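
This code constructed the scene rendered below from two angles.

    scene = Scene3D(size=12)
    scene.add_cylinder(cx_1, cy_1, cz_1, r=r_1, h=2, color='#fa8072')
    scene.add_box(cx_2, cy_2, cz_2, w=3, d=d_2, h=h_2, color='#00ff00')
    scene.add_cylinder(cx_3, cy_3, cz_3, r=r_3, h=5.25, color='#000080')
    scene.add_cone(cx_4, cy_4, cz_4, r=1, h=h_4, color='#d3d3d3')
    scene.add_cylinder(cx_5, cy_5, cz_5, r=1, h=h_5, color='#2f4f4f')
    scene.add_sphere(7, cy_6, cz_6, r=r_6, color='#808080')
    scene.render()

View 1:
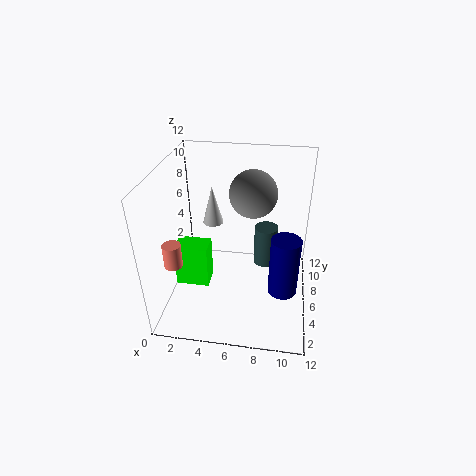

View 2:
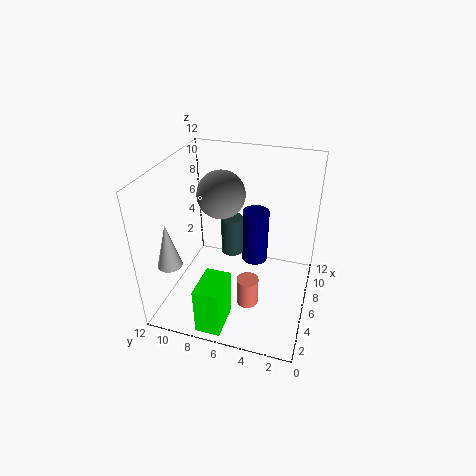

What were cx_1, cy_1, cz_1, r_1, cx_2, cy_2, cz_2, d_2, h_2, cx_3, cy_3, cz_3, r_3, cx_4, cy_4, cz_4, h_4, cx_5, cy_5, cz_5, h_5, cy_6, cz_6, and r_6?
cx_1 = 1, cy_1 = 3.75, cz_1 = 4.25, r_1 = 0.75, cx_2 = 0.25, cy_2 = 5.75, cz_2 = 0.5, d_2 = 2, h_2 = 4, cx_3 = 10, cy_3 = 5.5, cz_3 = 1.25, r_3 = 1.25, cx_4 = 2.75, cy_4 = 10.75, cz_4 = 4.5, h_4 = 3.75, cx_5 = 8.25, cy_5 = 7.25, cz_5 = 3, h_5 = 3.5, cy_6 = 7.75, cz_6 = 9.25, r_6 = 2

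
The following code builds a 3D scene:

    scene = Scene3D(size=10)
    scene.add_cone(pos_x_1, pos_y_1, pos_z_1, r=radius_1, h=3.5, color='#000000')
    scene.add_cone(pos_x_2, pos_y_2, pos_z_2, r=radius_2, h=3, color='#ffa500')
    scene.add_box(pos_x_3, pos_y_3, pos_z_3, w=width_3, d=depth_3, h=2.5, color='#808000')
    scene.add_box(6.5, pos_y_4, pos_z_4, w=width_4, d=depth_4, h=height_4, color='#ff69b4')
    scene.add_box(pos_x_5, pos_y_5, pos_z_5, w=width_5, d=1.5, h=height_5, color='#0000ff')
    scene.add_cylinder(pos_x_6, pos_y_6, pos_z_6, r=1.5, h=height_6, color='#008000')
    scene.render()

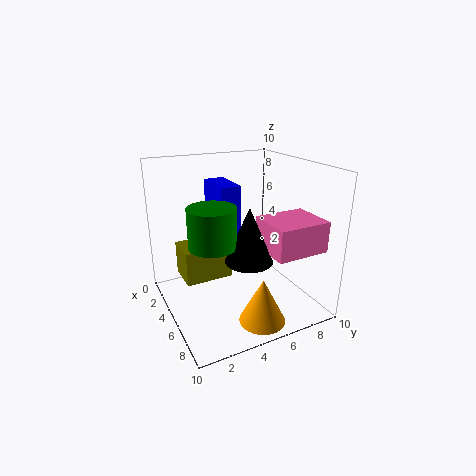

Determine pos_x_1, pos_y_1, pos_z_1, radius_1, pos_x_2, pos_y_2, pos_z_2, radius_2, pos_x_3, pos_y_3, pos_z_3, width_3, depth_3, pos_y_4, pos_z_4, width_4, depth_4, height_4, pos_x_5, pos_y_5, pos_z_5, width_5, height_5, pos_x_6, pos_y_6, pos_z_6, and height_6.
pos_x_1 = 7.5, pos_y_1 = 4.5, pos_z_1 = 4.5, radius_1 = 1.5, pos_x_2 = 8.5, pos_y_2 = 5, pos_z_2 = 0.5, radius_2 = 1.5, pos_x_3 = 1.5, pos_y_3 = 1.5, pos_z_3 = 1.5, width_3 = 2.5, depth_3 = 3.5, pos_y_4 = 5.5, pos_z_4 = 5, width_4 = 3, depth_4 = 3.5, height_4 = 2, pos_x_5 = 1.5, pos_y_5 = 4, pos_z_5 = 5, width_5 = 3, height_5 = 3.5, pos_x_6 = 6.5, pos_y_6 = 2.5, pos_z_6 = 5.5, height_6 = 2.5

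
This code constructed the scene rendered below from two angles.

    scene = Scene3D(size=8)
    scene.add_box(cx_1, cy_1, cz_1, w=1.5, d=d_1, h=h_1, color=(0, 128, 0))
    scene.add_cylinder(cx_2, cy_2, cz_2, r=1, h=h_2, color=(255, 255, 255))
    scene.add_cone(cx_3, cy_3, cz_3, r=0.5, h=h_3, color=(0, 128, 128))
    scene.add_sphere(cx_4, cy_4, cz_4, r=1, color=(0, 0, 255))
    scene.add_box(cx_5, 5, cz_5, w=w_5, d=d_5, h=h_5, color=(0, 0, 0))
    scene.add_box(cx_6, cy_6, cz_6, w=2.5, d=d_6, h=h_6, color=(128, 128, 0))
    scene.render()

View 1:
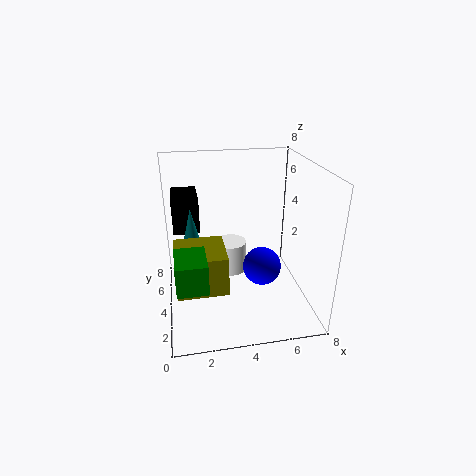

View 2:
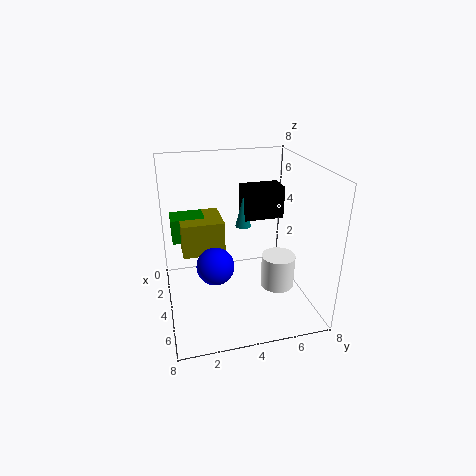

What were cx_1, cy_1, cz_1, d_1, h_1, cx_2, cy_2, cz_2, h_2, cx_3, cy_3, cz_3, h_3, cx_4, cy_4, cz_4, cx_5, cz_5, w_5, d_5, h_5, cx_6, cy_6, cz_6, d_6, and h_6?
cx_1 = 0.5
cy_1 = 0.5
cz_1 = 3
d_1 = 2
h_1 = 1.5
cx_2 = 4
cy_2 = 6.5
cz_2 = 0.5
h_2 = 2
cx_3 = 1.5
cy_3 = 5
cz_3 = 3.5
h_3 = 2
cx_4 = 5
cy_4 = 2.5
cz_4 = 3
cx_5 = 0.5
cz_5 = 4
w_5 = 1.5
d_5 = 2.5
h_5 = 2
cx_6 = 0.5
cy_6 = 1
cz_6 = 2.5
d_6 = 2.5
h_6 = 2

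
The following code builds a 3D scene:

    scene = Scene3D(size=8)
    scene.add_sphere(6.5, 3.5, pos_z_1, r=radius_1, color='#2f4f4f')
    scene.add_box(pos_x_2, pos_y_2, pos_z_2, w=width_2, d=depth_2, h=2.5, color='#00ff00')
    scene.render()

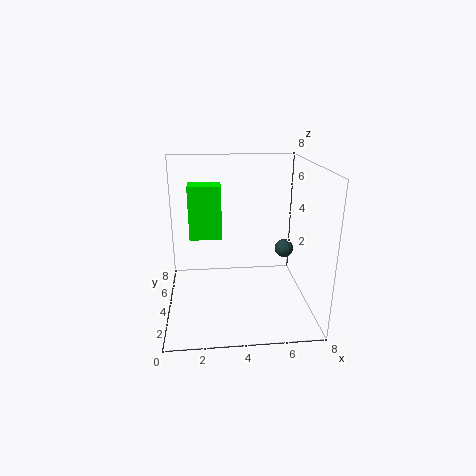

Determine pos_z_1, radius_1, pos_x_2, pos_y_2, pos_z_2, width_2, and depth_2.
pos_z_1 = 3.5; radius_1 = 0.5; pos_x_2 = 1.5; pos_y_2 = 1.5; pos_z_2 = 5; width_2 = 1.5; depth_2 = 1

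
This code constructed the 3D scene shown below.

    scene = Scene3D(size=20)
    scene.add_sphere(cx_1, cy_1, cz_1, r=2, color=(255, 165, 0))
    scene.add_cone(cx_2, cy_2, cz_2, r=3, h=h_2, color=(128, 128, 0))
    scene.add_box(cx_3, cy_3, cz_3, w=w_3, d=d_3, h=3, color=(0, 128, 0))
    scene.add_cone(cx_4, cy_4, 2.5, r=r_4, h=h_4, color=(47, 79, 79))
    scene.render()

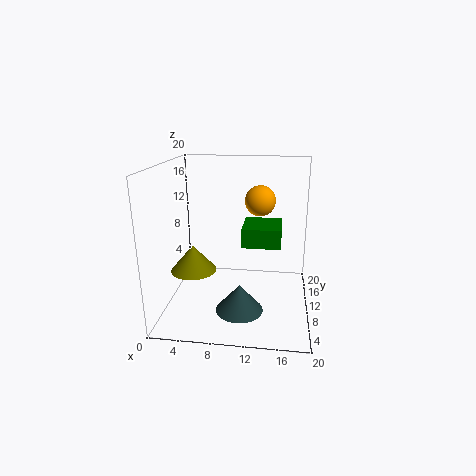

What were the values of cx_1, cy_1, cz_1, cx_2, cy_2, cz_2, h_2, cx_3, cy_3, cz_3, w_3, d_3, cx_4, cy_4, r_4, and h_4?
cx_1 = 13
cy_1 = 9.5
cz_1 = 15.5
cx_2 = 4.5
cy_2 = 6.5
cz_2 = 6.5
h_2 = 3.5
cx_3 = 10
cy_3 = 13.5
cz_3 = 7
w_3 = 6
d_3 = 6.5
cx_4 = 11
cy_4 = 4
r_4 = 3
h_4 = 3.5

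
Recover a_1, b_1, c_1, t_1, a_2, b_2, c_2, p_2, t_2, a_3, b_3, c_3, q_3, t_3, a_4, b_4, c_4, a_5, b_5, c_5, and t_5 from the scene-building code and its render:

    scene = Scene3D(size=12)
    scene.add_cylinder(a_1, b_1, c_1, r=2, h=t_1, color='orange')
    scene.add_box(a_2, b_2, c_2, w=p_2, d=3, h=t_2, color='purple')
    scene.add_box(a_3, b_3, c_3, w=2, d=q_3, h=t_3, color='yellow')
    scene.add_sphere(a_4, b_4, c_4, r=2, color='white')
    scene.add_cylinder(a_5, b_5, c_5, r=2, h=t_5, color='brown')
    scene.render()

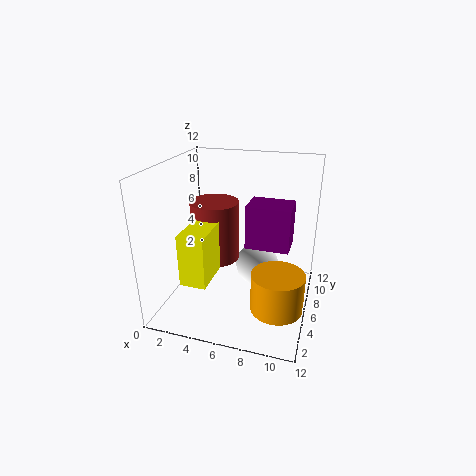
a_1 = 10; b_1 = 3; c_1 = 2; t_1 = 3; a_2 = 6; b_2 = 8; c_2 = 4; p_2 = 4; t_2 = 4; a_3 = 3; b_3 = 1; c_3 = 4; q_3 = 4; t_3 = 4; a_4 = 7; b_4 = 9; c_4 = 2; a_5 = 4; b_5 = 6; c_5 = 4; t_5 = 5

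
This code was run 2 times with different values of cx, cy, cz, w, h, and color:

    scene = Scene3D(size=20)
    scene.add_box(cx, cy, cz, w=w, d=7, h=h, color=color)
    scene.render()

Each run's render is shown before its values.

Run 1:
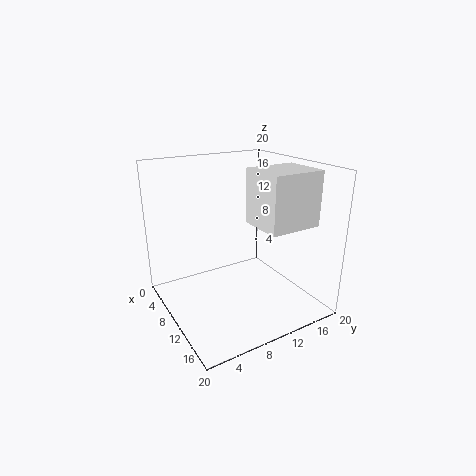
cx = 12; cy = 10; cz = 13; w = 6; h = 7; color = 'white'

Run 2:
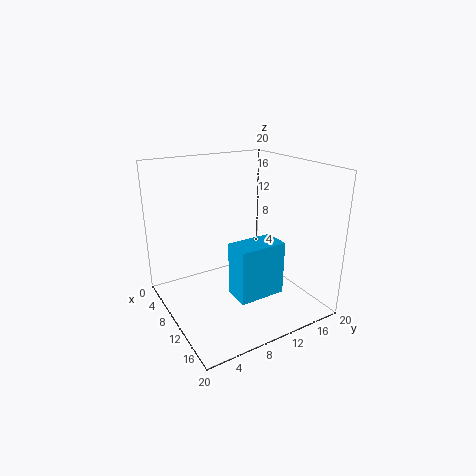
cx = 9; cy = 9; cz = 1; w = 4; h = 8; color = 'deepskyblue'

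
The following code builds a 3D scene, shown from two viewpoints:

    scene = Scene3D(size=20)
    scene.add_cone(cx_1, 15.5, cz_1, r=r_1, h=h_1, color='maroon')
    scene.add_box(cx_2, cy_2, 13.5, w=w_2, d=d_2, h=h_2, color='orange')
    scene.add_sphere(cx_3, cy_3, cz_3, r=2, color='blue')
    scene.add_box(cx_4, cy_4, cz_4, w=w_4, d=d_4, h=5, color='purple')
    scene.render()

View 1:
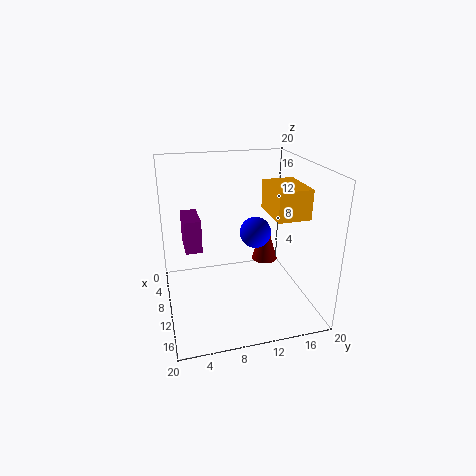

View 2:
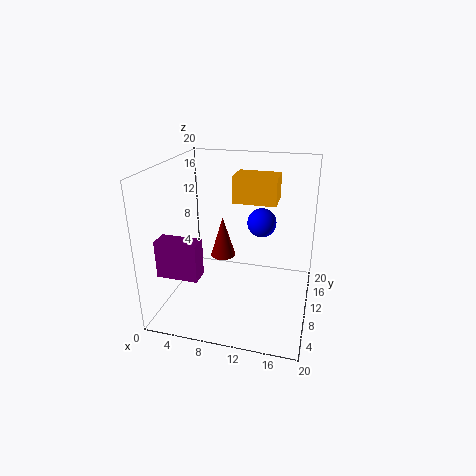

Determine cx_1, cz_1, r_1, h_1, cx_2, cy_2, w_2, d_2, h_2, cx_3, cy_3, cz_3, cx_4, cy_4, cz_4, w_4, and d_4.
cx_1 = 6
cz_1 = 4
r_1 = 2
h_1 = 6.5
cx_2 = 8
cy_2 = 14
w_2 = 6.5
d_2 = 4.5
h_2 = 4
cx_3 = 13
cy_3 = 11.5
cz_3 = 12
cx_4 = 1
cy_4 = 3
cz_4 = 6.5
w_4 = 5.5
d_4 = 2.5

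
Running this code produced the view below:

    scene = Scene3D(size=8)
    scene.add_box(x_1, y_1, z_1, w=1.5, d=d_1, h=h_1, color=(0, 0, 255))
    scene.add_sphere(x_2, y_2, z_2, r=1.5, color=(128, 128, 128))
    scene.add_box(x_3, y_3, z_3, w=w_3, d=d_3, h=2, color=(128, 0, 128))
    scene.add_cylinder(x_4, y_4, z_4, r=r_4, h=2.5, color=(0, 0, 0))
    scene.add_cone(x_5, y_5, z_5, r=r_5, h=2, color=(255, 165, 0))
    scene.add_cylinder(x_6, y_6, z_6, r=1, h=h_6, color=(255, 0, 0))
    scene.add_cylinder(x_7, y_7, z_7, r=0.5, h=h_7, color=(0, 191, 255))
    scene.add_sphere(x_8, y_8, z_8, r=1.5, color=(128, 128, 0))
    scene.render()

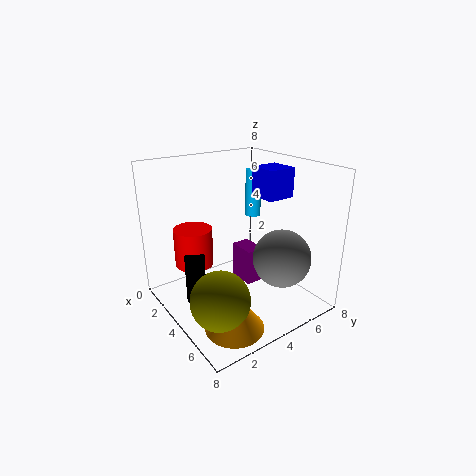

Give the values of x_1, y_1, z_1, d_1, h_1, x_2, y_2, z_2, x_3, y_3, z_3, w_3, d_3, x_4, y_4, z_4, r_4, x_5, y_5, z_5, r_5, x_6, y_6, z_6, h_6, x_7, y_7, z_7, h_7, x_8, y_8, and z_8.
x_1 = 4.5; y_1 = 4.5; z_1 = 6.5; d_1 = 1.5; h_1 = 1.5; x_2 = 6.5; y_2 = 5; z_2 = 3.5; x_3 = 3.5; y_3 = 4; z_3 = 1.5; w_3 = 1.5; d_3 = 1; x_4 = 4.5; y_4 = 1; z_4 = 1.5; r_4 = 0.5; x_5 = 6.5; y_5 = 2; z_5 = 0.5; r_5 = 1.5; x_6 = 3.5; y_6 = 1.5; z_6 = 3; h_6 = 2; x_7 = 1.5; y_7 = 7; z_7 = 4; h_7 = 3; x_8 = 6; y_8 = 1.5; z_8 = 2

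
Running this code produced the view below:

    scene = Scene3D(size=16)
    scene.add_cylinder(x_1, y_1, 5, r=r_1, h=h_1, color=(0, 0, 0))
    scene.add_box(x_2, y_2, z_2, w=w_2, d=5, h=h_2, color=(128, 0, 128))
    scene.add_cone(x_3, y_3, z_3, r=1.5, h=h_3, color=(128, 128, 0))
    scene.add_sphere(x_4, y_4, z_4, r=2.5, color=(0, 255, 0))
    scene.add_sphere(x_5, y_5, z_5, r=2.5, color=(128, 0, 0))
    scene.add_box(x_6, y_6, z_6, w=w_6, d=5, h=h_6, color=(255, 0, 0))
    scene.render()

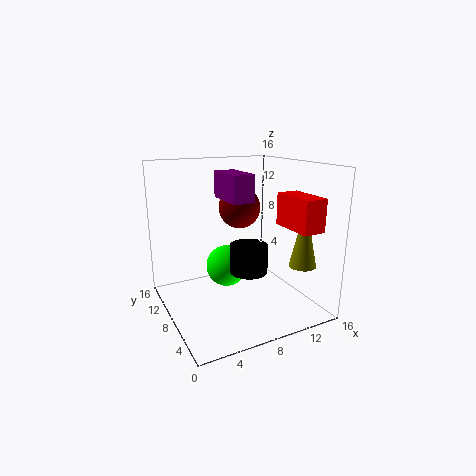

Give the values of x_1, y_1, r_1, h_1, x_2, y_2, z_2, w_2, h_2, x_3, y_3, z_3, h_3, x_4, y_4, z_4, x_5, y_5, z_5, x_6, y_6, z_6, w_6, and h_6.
x_1 = 8, y_1 = 5.5, r_1 = 2, h_1 = 3, x_2 = 7, y_2 = 7, z_2 = 12, w_2 = 2.5, h_2 = 3, x_3 = 14, y_3 = 4, z_3 = 5, h_3 = 7, x_4 = 8, y_4 = 11, z_4 = 3.5, x_5 = 10, y_5 = 11.5, z_5 = 10.5, x_6 = 12, y_6 = 1.5, z_6 = 9.5, w_6 = 2.5, h_6 = 3.5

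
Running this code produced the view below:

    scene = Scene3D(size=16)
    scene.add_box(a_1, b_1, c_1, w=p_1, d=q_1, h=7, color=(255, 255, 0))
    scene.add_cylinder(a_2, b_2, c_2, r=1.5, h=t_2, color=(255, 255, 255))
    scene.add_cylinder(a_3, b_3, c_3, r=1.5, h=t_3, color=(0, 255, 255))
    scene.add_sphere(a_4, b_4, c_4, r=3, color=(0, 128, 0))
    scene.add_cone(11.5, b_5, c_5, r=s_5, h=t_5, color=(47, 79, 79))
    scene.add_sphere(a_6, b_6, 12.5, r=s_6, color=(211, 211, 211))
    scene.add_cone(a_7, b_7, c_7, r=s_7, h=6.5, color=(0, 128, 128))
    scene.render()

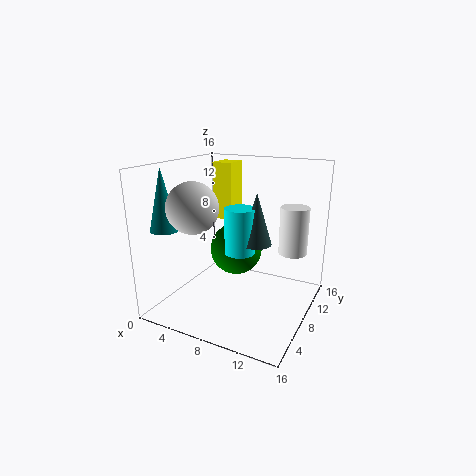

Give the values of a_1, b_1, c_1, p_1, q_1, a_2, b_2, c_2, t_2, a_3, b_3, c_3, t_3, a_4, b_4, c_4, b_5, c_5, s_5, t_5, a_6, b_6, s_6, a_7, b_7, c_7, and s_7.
a_1 = 2.5
b_1 = 12
c_1 = 8.5
p_1 = 2.5
q_1 = 3
a_2 = 14
b_2 = 9
c_2 = 7
t_2 = 5
a_3 = 10
b_3 = 4.5
c_3 = 8
t_3 = 4.5
a_4 = 7
b_4 = 9.5
c_4 = 6
b_5 = 5
c_5 = 9
s_5 = 1.5
t_5 = 5
a_6 = 6
b_6 = 2.5
s_6 = 2.5
a_7 = 2
b_7 = 3
c_7 = 9.5
s_7 = 1.5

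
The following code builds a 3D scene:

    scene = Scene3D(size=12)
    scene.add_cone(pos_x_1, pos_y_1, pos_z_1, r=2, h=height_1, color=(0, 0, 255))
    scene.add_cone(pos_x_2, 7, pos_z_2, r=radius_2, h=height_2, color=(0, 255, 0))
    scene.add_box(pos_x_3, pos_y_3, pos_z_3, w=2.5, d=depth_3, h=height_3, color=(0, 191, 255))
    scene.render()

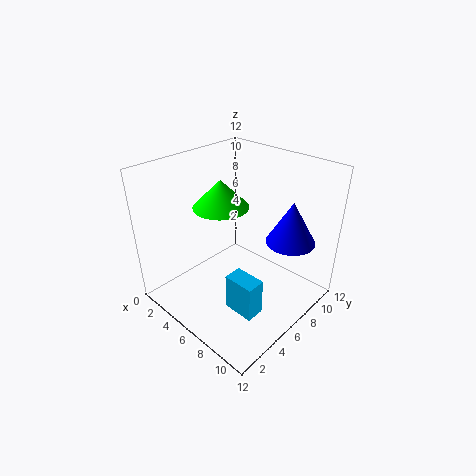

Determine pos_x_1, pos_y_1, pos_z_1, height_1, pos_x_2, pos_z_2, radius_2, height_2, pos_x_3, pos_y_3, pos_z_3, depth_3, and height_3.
pos_x_1 = 9.5; pos_y_1 = 8.5; pos_z_1 = 6; height_1 = 3.5; pos_x_2 = 3; pos_z_2 = 7.5; radius_2 = 2.5; height_2 = 2.5; pos_x_3 = 7.5; pos_y_3 = 3; pos_z_3 = 1.5; depth_3 = 1.5; height_3 = 3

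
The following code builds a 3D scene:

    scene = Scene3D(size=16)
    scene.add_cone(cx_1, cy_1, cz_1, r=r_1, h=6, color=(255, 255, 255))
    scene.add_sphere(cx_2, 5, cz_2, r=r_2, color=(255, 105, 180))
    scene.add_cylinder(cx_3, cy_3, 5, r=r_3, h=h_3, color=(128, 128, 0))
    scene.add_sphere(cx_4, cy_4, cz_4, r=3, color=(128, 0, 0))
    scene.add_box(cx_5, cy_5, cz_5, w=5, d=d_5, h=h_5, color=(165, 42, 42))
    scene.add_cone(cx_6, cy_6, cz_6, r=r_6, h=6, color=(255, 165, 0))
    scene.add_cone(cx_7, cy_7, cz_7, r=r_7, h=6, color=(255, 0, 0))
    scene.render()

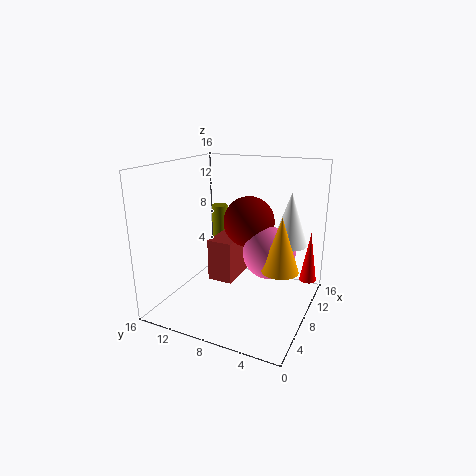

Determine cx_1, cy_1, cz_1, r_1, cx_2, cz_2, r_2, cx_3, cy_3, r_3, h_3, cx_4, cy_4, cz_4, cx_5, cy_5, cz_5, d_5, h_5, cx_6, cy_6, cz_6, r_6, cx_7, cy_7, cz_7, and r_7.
cx_1 = 11; cy_1 = 3; cz_1 = 7; r_1 = 2; cx_2 = 10; cz_2 = 6; r_2 = 3; cx_3 = 13; cy_3 = 13; r_3 = 1; h_3 = 5; cx_4 = 11; cy_4 = 8; cz_4 = 9; cx_5 = 8; cy_5 = 9; cz_5 = 2; d_5 = 3; h_5 = 5; cx_6 = 8; cy_6 = 3; cz_6 = 5; r_6 = 2; cx_7 = 13; cy_7 = 1; cz_7 = 2; r_7 = 1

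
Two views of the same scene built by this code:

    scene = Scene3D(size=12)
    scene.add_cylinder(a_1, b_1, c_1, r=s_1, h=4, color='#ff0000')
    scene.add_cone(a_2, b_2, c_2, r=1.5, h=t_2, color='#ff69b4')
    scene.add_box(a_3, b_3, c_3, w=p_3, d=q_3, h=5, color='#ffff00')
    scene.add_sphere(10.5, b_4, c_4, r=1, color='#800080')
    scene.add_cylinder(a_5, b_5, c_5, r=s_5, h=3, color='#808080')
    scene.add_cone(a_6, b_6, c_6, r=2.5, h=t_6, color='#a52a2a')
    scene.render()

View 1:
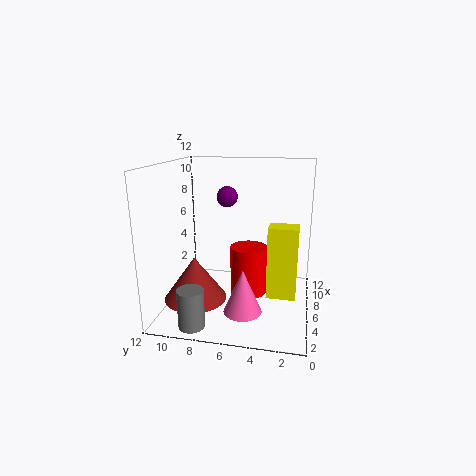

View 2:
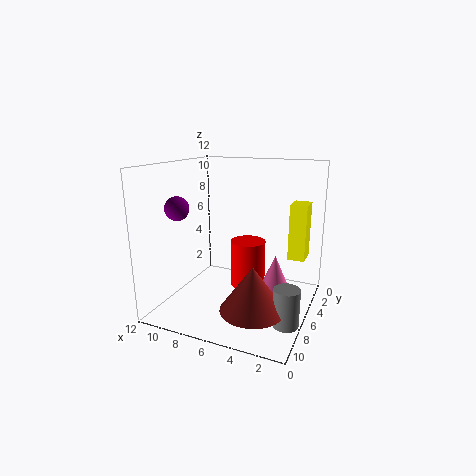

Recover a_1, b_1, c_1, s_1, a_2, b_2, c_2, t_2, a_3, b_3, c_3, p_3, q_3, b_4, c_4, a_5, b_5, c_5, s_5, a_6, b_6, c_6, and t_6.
a_1 = 5.5
b_1 = 5
c_1 = 1.5
s_1 = 1.5
a_2 = 3
b_2 = 5
c_2 = 1
t_2 = 3.5
a_3 = 1
b_3 = 1
c_3 = 3.5
p_3 = 1.5
q_3 = 2
b_4 = 8
c_4 = 8.5
a_5 = 1
b_5 = 8.5
c_5 = 0.5
s_5 = 1
a_6 = 3.5
b_6 = 9
c_6 = 1.5
t_6 = 3.5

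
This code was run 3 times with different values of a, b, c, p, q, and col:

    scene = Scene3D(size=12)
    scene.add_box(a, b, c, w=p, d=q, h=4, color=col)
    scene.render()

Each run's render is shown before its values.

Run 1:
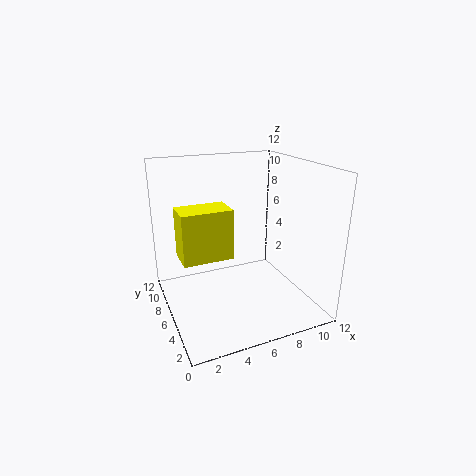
a = 1, b = 4.5, c = 5, p = 4, q = 2.5, col = 'yellow'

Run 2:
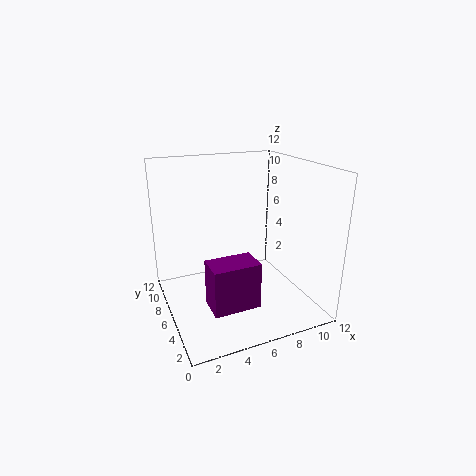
a = 3, b = 3.5, c = 0.5, p = 4, q = 2.5, col = 'purple'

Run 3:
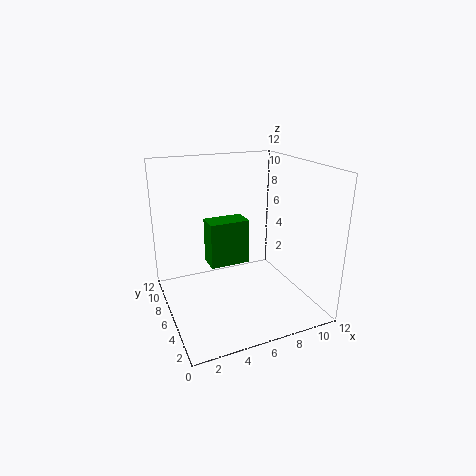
a = 4, b = 7, c = 3, p = 3.5, q = 2, col = 'green'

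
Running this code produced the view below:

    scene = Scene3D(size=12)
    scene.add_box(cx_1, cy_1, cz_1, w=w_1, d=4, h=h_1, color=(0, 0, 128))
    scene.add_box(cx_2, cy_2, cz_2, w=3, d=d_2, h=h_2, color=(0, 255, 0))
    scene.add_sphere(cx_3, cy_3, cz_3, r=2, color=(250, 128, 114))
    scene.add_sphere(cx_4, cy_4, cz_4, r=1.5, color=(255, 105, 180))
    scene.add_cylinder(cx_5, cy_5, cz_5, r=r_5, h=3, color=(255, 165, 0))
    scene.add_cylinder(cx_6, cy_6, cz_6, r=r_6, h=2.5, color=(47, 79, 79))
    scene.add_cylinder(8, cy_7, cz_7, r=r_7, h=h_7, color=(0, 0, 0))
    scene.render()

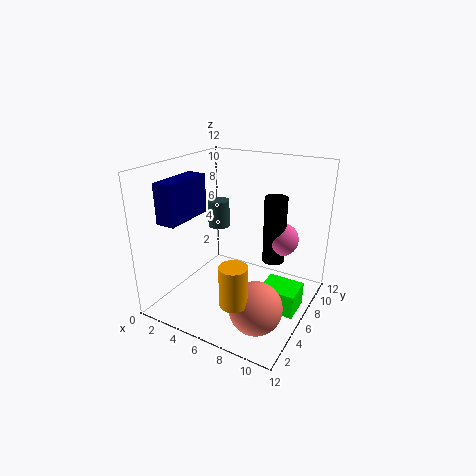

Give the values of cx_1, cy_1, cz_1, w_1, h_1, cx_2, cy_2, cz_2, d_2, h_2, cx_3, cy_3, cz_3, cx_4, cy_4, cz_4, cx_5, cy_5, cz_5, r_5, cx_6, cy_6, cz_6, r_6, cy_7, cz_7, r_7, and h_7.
cx_1 = 2.5; cy_1 = 0.5; cz_1 = 8.5; w_1 = 1.5; h_1 = 3; cx_2 = 8.5; cy_2 = 5; cz_2 = 0.5; d_2 = 2.5; h_2 = 2; cx_3 = 9.5; cy_3 = 2.5; cz_3 = 2.5; cx_4 = 8.5; cy_4 = 9.5; cz_4 = 5; cx_5 = 8.5; cy_5 = 1; cz_5 = 3.5; r_5 = 1; cx_6 = 2.5; cy_6 = 8.5; cz_6 = 5.5; r_6 = 1; cy_7 = 9; cz_7 = 3; r_7 = 1; h_7 = 6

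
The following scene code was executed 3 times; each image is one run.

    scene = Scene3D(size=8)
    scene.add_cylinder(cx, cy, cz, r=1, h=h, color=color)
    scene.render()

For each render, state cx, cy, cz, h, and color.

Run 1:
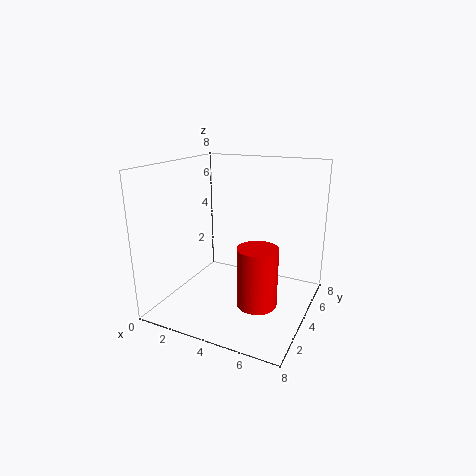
cx = 6, cy = 2, cz = 1.5, h = 3, color = 'red'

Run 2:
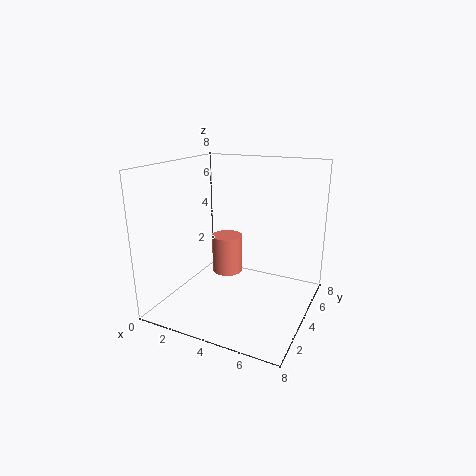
cx = 2, cy = 6.5, cz = 0.5, h = 2.5, color = 'salmon'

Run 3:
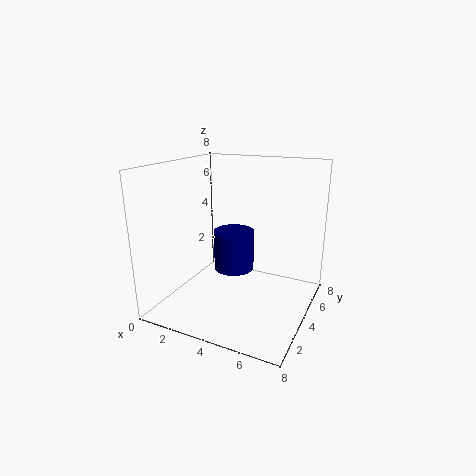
cx = 4.5, cy = 2.5, cz = 3, h = 2, color = 'navy'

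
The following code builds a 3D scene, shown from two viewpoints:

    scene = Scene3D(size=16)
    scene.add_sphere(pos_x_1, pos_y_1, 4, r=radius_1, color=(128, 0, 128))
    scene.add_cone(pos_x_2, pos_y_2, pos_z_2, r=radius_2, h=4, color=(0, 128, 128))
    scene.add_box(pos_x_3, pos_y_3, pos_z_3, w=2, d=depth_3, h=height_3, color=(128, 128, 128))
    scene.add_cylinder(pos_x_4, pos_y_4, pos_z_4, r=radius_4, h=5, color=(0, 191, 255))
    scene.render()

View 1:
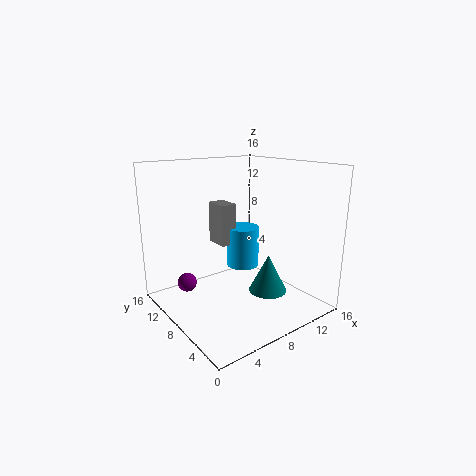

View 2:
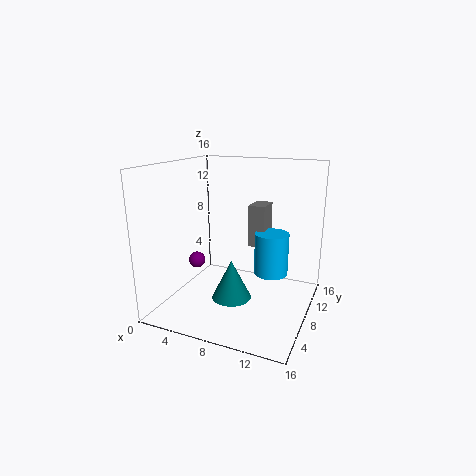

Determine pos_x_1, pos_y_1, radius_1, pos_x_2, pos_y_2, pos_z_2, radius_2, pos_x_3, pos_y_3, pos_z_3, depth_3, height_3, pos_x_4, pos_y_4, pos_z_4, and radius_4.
pos_x_1 = 2
pos_y_1 = 9
radius_1 = 1
pos_x_2 = 9
pos_y_2 = 4
pos_z_2 = 3
radius_2 = 2
pos_x_3 = 8
pos_y_3 = 11
pos_z_3 = 6
depth_3 = 3
height_3 = 5
pos_x_4 = 11
pos_y_4 = 11
pos_z_4 = 3
radius_4 = 2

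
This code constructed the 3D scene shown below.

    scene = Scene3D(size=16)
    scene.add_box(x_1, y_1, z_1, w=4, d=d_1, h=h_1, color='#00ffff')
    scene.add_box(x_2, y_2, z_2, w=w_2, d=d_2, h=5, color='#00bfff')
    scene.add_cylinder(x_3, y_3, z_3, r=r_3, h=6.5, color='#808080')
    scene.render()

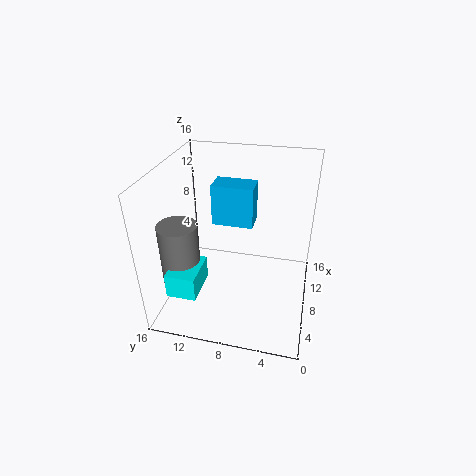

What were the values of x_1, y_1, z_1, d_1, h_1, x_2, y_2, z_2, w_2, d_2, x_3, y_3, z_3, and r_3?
x_1 = 0.5, y_1 = 10.5, z_1 = 5, d_1 = 3, h_1 = 2.5, x_2 = 11, y_2 = 7, z_2 = 7.5, w_2 = 3, d_2 = 5, x_3 = 3.5, y_3 = 13, z_3 = 5, r_3 = 2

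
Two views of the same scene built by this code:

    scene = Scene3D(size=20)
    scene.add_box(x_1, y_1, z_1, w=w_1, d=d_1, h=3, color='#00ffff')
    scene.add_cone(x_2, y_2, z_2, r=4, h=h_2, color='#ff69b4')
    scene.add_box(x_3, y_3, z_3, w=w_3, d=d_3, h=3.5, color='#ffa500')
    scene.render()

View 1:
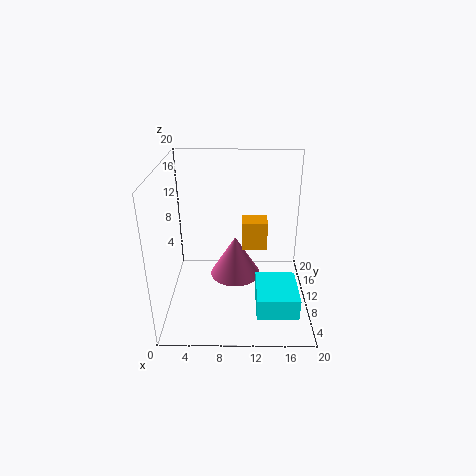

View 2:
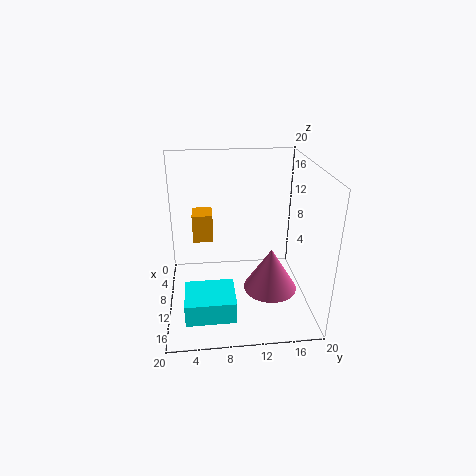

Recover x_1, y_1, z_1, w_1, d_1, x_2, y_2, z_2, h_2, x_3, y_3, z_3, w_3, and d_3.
x_1 = 12.5; y_1 = 2.5; z_1 = 2; w_1 = 5.5; d_1 = 6.5; x_2 = 9.5; y_2 = 15; z_2 = 1; h_2 = 6.5; x_3 = 10.5; y_3 = 4; z_3 = 11.5; w_3 = 3; d_3 = 2.5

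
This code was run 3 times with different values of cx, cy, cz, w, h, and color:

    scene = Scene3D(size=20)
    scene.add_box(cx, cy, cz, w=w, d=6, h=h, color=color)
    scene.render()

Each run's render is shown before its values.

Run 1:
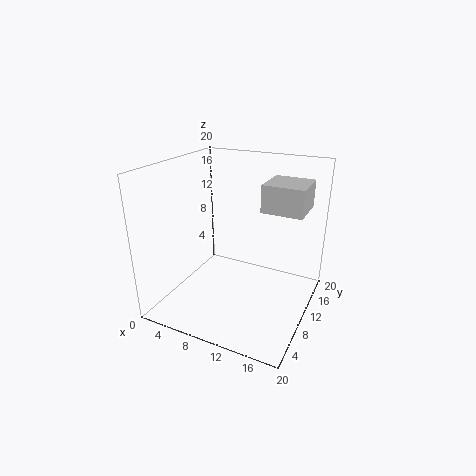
cx = 12; cy = 13; cz = 13; w = 6; h = 4; color = 'lightgray'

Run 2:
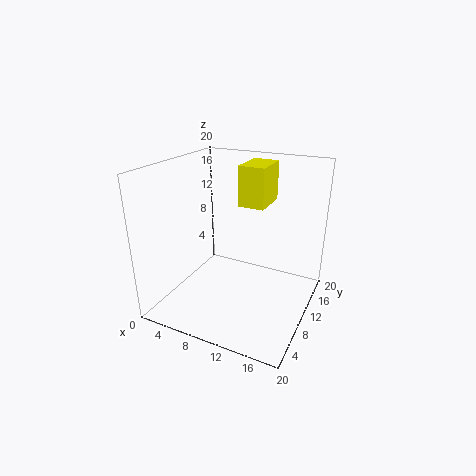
cx = 8; cy = 14; cz = 13; w = 4; h = 6; color = 'yellow'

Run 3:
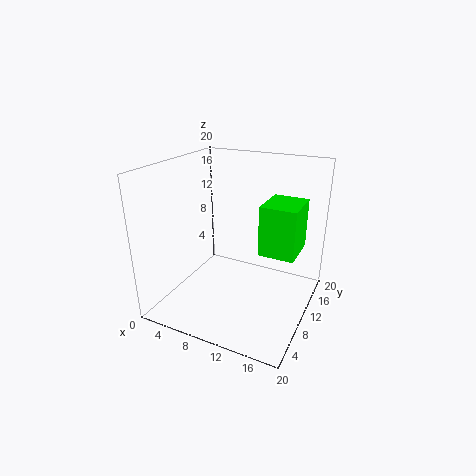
cx = 13; cy = 10; cz = 8; w = 5; h = 7; color = 'lime'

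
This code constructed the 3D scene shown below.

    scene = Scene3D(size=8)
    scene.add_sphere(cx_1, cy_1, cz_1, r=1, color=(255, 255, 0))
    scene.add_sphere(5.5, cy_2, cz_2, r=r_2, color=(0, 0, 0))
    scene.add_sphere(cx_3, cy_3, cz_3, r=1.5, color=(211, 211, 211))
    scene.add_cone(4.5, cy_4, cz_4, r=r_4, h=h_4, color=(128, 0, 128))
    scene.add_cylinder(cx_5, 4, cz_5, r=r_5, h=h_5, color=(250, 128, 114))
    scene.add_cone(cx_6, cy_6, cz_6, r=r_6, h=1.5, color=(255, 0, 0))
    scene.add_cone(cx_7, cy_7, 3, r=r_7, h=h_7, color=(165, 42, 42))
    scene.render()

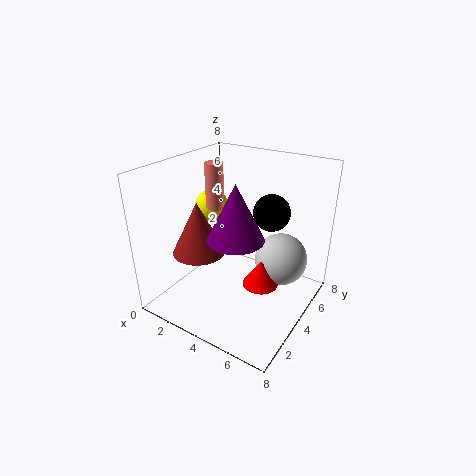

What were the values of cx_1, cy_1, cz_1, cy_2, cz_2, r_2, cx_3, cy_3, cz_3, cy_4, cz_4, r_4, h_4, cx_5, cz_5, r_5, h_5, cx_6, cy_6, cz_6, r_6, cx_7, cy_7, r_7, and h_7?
cx_1 = 1.5, cy_1 = 5, cz_1 = 5, cy_2 = 5, cz_2 = 5.5, r_2 = 1, cx_3 = 6, cy_3 = 5.5, cz_3 = 2.5, cy_4 = 3, cz_4 = 4.5, r_4 = 1.5, h_4 = 3, cx_5 = 2.5, cz_5 = 5.5, r_5 = 0.5, h_5 = 2.5, cx_6 = 5.5, cy_6 = 4, cz_6 = 1.5, r_6 = 1, cx_7 = 2, cy_7 = 3, r_7 = 1.5, h_7 = 3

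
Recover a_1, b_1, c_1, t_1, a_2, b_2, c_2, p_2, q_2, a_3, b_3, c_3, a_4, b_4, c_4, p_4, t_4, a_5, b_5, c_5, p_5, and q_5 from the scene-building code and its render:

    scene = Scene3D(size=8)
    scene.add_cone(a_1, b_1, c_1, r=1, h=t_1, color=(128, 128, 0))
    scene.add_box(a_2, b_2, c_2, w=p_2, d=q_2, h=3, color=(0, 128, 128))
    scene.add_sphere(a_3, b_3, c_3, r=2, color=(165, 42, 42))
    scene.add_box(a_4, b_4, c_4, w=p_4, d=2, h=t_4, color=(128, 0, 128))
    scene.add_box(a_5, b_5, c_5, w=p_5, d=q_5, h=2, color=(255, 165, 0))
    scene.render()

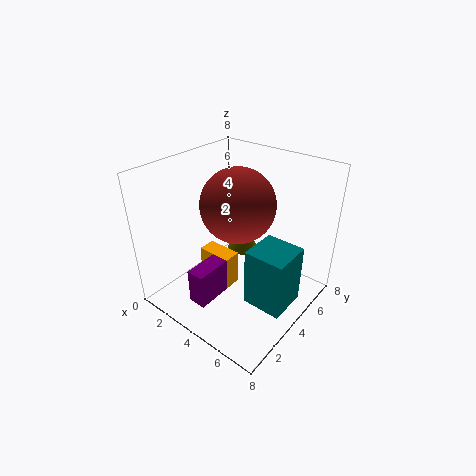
a_1 = 2, b_1 = 7, c_1 = 1, t_1 = 2, a_2 = 6, b_2 = 2, c_2 = 2, p_2 = 2, q_2 = 2, a_3 = 4, b_3 = 4, c_3 = 6, a_4 = 3, b_4 = 1, c_4 = 1, p_4 = 1, t_4 = 2, a_5 = 2, b_5 = 3, c_5 = 1, p_5 = 2, q_5 = 1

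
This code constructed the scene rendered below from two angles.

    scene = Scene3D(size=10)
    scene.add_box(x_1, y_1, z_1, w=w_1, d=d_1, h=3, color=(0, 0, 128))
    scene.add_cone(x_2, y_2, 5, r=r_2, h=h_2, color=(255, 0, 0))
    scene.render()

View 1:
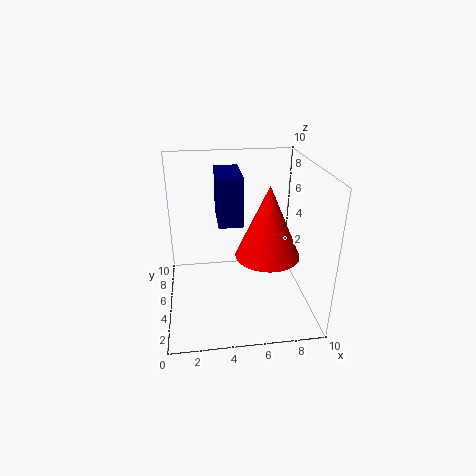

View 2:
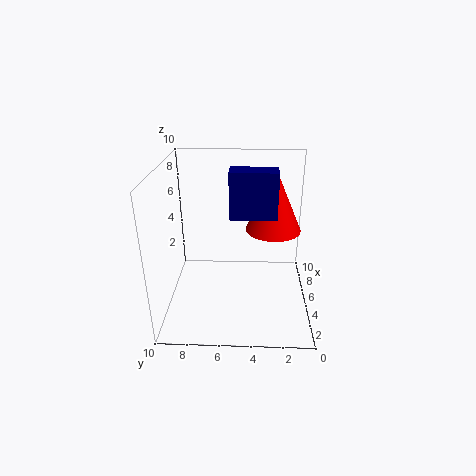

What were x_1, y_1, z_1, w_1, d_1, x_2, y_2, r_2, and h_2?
x_1 = 3.5
y_1 = 2.5
z_1 = 7
w_1 = 1.5
d_1 = 3
x_2 = 6.5
y_2 = 2.5
r_2 = 2
h_2 = 4.5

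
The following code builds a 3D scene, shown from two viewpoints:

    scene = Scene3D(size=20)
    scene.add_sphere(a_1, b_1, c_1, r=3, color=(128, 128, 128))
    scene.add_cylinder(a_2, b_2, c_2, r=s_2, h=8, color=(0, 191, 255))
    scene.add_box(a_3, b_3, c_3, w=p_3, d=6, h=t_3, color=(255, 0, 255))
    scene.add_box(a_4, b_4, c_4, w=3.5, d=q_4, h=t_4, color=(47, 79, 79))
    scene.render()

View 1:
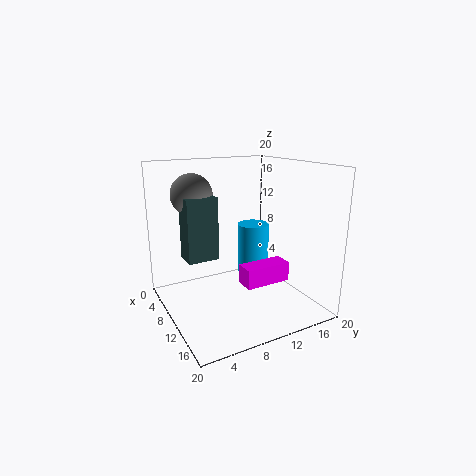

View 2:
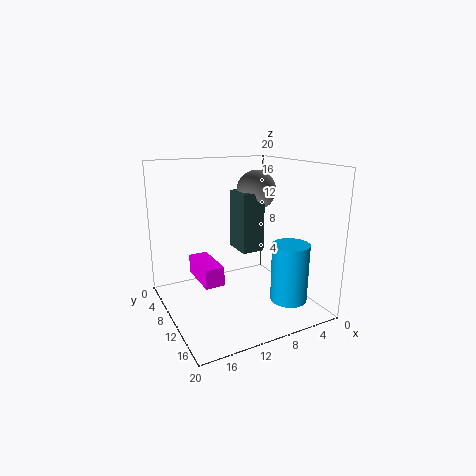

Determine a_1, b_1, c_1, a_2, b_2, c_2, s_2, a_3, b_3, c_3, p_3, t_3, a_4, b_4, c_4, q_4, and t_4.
a_1 = 4.5, b_1 = 5.5, c_1 = 15.5, a_2 = 5, b_2 = 15.5, c_2 = 2, s_2 = 2.5, a_3 = 14, b_3 = 8, c_3 = 5.5, p_3 = 2.5, t_3 = 2.5, a_4 = 4.5, b_4 = 3.5, c_4 = 6.5, q_4 = 4.5, t_4 = 9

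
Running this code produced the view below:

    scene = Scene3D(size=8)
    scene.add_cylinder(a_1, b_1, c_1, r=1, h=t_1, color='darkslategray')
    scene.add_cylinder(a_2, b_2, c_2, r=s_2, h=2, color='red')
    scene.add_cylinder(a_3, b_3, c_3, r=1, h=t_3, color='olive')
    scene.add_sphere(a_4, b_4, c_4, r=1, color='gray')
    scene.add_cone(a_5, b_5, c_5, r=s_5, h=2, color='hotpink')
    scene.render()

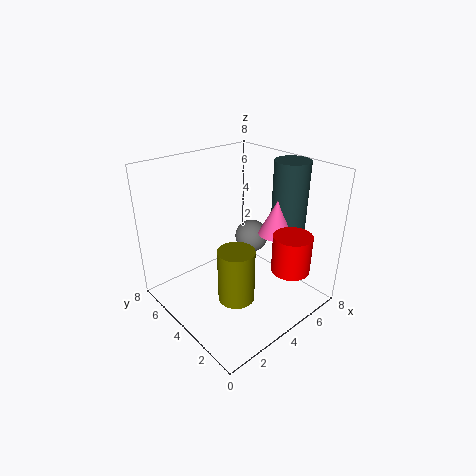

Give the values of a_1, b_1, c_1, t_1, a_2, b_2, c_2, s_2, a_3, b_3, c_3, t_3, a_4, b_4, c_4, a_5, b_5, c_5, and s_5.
a_1 = 7
b_1 = 3
c_1 = 4
t_1 = 4
a_2 = 5
b_2 = 1
c_2 = 3
s_2 = 1
a_3 = 3
b_3 = 3
c_3 = 1
t_3 = 3
a_4 = 6
b_4 = 5
c_4 = 3
a_5 = 6
b_5 = 3
c_5 = 4
s_5 = 1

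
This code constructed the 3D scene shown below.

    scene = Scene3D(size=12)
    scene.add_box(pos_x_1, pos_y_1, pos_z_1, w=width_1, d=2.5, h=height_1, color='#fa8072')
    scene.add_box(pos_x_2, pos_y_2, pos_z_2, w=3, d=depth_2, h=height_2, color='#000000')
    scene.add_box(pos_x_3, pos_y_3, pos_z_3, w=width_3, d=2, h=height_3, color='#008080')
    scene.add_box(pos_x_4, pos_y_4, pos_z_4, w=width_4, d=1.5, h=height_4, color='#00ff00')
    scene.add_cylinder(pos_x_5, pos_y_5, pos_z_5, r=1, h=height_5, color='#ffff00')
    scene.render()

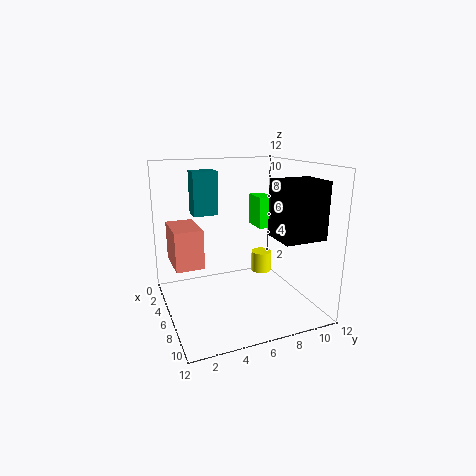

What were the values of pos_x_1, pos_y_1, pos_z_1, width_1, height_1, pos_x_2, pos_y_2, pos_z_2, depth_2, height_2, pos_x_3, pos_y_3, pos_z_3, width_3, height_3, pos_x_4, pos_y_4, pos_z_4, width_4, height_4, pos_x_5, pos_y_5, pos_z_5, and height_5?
pos_x_1 = 0.5, pos_y_1 = 1, pos_z_1 = 3, width_1 = 4, height_1 = 3.5, pos_x_2 = 7.5, pos_y_2 = 8, pos_z_2 = 6.5, depth_2 = 3.5, height_2 = 4.5, pos_x_3 = 4, pos_y_3 = 2.5, pos_z_3 = 8, width_3 = 1.5, height_3 = 3.5, pos_x_4 = 0.5, pos_y_4 = 9.5, pos_z_4 = 5.5, width_4 = 2.5, height_4 = 3, pos_x_5 = 2.5, pos_y_5 = 10, pos_z_5 = 1, height_5 = 2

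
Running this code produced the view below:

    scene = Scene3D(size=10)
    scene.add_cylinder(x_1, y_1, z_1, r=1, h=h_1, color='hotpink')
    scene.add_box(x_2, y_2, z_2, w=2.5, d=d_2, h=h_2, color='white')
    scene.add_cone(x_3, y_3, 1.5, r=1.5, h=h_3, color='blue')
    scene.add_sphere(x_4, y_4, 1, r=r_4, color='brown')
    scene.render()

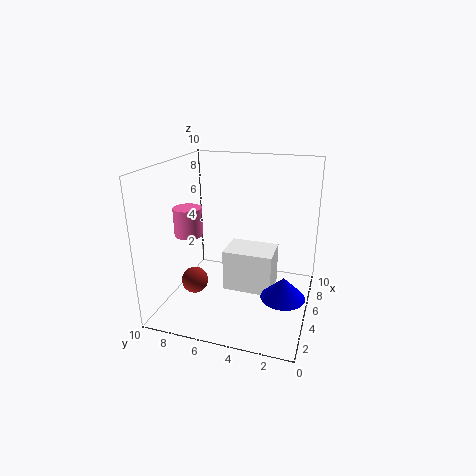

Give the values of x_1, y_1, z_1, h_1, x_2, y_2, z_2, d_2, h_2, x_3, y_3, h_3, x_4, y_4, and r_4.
x_1 = 4.5, y_1 = 8.5, z_1 = 5, h_1 = 2, x_2 = 4.5, y_2 = 2.5, z_2 = 1, d_2 = 3.5, h_2 = 3, x_3 = 4, y_3 = 1.5, h_3 = 1.5, x_4 = 5, y_4 = 8.5, r_4 = 1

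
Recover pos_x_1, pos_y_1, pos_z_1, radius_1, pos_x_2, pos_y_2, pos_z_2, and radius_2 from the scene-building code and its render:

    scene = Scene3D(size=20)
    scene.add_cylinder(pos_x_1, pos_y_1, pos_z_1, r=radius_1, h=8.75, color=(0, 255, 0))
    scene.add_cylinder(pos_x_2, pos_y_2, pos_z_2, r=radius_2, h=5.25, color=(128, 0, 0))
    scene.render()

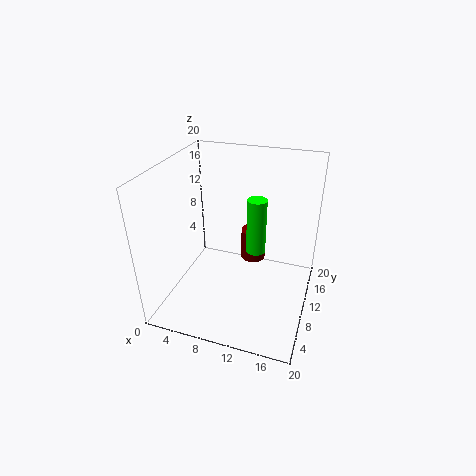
pos_x_1 = 11.25
pos_y_1 = 15
pos_z_1 = 5
radius_1 = 1.5
pos_x_2 = 10
pos_y_2 = 18
pos_z_2 = 1.75
radius_2 = 2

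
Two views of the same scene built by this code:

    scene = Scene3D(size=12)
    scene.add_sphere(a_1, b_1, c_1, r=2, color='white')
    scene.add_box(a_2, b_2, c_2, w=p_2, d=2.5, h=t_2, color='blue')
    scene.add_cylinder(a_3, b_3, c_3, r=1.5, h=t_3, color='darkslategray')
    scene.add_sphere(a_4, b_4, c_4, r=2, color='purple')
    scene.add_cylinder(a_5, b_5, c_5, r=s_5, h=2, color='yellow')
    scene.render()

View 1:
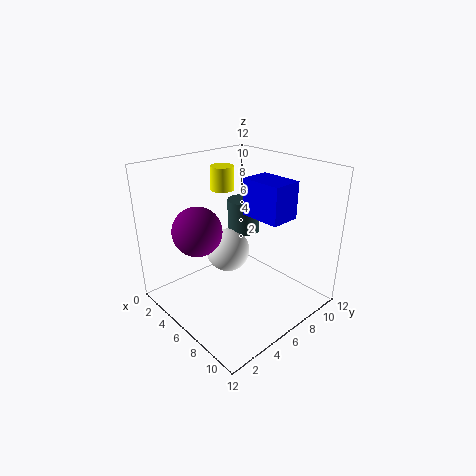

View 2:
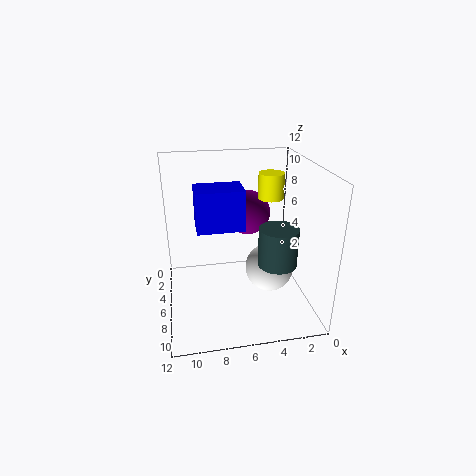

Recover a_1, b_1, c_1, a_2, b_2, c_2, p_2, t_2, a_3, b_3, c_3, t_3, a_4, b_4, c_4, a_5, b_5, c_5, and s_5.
a_1 = 3.5
b_1 = 7
c_1 = 3.5
a_2 = 6
b_2 = 6.5
c_2 = 8
p_2 = 3.5
t_2 = 3
a_3 = 3.5
b_3 = 9
c_3 = 5
t_3 = 3
a_4 = 4.5
b_4 = 3
c_4 = 7
a_5 = 3.5
b_5 = 6.5
c_5 = 9.5
s_5 = 1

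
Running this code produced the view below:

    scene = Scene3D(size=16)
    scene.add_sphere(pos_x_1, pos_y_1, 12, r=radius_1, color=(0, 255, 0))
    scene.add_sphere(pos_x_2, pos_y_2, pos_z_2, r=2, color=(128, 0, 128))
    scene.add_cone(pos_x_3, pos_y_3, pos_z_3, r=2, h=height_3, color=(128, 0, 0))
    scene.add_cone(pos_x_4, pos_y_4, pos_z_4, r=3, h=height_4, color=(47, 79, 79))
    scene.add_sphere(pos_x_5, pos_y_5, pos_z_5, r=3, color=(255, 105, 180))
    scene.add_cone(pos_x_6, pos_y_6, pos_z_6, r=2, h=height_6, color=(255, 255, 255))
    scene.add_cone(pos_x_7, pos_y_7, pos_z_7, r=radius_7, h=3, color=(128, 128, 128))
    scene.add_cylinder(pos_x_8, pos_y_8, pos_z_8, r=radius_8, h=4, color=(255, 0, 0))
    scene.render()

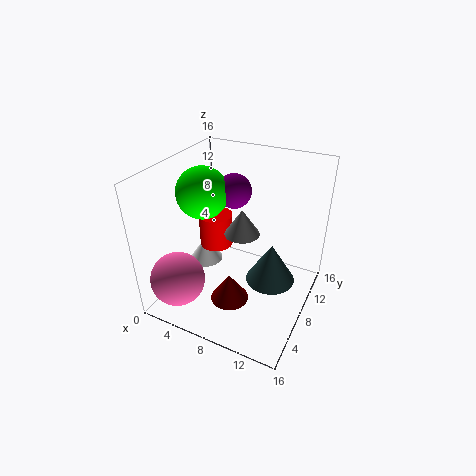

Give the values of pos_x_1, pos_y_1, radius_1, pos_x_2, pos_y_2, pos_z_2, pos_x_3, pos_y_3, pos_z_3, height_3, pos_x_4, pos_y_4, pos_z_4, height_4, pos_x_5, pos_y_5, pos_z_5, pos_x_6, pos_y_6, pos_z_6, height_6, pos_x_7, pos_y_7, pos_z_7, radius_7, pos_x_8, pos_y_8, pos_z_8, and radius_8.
pos_x_1 = 3, pos_y_1 = 9, radius_1 = 3, pos_x_2 = 6, pos_y_2 = 11, pos_z_2 = 12, pos_x_3 = 9, pos_y_3 = 4, pos_z_3 = 3, height_3 = 3, pos_x_4 = 11, pos_y_4 = 11, pos_z_4 = 1, height_4 = 5, pos_x_5 = 3, pos_y_5 = 3, pos_z_5 = 4, pos_x_6 = 3, pos_y_6 = 9, pos_z_6 = 3, height_6 = 3, pos_x_7 = 8, pos_y_7 = 9, pos_z_7 = 8, radius_7 = 2, pos_x_8 = 4, pos_y_8 = 10, pos_z_8 = 5, radius_8 = 2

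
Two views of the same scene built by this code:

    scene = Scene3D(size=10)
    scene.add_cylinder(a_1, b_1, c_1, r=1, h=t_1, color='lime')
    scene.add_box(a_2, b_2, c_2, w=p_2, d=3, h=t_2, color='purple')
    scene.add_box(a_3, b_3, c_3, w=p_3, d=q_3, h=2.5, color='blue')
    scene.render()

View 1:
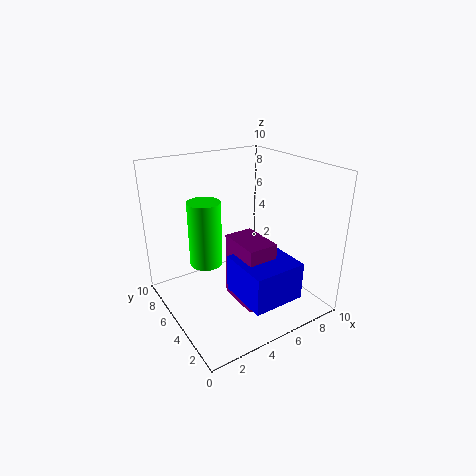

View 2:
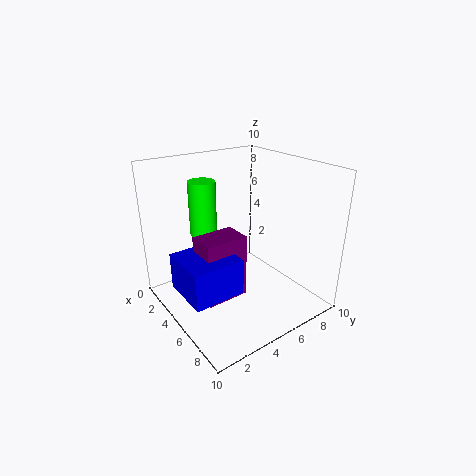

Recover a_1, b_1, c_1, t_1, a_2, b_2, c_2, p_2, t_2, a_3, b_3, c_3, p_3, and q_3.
a_1 = 2
b_1 = 4
c_1 = 4.5
t_1 = 4
a_2 = 4
b_2 = 2
c_2 = 1
p_2 = 2
t_2 = 4.5
a_3 = 3.5
b_3 = 0.5
c_3 = 2
p_3 = 3.5
q_3 = 3.5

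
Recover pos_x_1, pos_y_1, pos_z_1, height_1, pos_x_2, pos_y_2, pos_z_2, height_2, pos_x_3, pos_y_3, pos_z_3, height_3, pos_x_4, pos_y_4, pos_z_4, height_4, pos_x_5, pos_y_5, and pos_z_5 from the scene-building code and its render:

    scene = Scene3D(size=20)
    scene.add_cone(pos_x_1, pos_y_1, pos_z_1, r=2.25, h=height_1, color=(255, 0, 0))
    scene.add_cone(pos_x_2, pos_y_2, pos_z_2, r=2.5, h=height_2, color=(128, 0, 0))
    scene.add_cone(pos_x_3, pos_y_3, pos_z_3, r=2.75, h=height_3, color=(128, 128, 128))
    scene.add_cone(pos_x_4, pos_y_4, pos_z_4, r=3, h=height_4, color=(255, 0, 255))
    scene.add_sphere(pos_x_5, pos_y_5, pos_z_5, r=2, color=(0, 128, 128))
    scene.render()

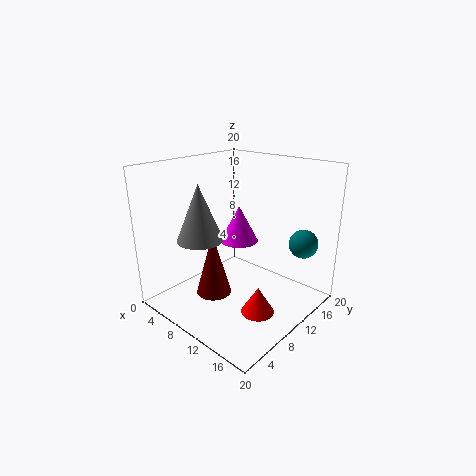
pos_x_1 = 14.75, pos_y_1 = 8.75, pos_z_1 = 0.75, height_1 = 3.75, pos_x_2 = 7.75, pos_y_2 = 7.25, pos_z_2 = 1.75, height_2 = 9, pos_x_3 = 10.5, pos_y_3 = 2.75, pos_z_3 = 12.25, height_3 = 6.75, pos_x_4 = 5.75, pos_y_4 = 15, pos_z_4 = 6.75, height_4 = 5.75, pos_x_5 = 17, pos_y_5 = 15.75, pos_z_5 = 9.25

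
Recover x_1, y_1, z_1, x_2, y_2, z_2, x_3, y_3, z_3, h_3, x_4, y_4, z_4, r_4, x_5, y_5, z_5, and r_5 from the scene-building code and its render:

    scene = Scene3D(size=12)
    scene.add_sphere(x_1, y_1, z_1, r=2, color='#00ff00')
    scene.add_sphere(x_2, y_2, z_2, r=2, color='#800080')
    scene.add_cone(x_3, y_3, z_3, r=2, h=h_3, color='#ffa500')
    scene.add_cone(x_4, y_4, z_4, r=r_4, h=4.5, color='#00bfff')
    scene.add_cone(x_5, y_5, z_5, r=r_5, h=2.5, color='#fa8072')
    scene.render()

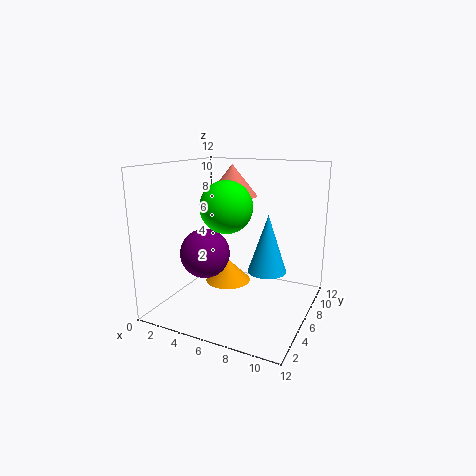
x_1 = 6, y_1 = 4, z_1 = 9, x_2 = 4, y_2 = 4, z_2 = 5, x_3 = 4.5, y_3 = 7, z_3 = 1.5, h_3 = 2, x_4 = 9, y_4 = 5, z_4 = 4, r_4 = 1.5, x_5 = 5.5, y_5 = 6, z_5 = 9.5, r_5 = 2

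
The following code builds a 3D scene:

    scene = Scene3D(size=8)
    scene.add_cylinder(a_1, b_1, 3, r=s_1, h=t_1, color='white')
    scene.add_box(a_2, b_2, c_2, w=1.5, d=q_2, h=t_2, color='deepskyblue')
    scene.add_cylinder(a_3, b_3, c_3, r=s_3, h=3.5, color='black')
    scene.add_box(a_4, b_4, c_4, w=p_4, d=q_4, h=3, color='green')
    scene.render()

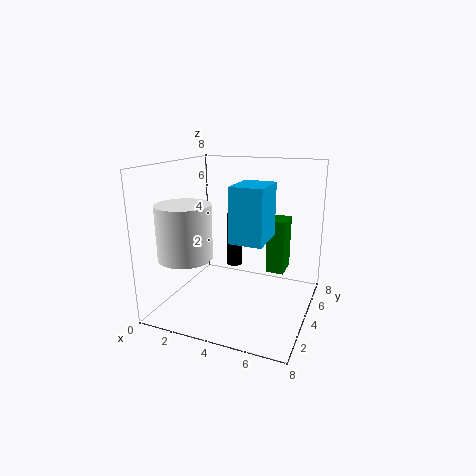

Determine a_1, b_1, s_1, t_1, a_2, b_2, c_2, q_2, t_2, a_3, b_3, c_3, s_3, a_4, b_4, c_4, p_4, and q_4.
a_1 = 1.5, b_1 = 2.5, s_1 = 1.5, t_1 = 3, a_2 = 5, b_2 = 0.5, c_2 = 5, q_2 = 2, t_2 = 2.5, a_3 = 2.5, b_3 = 7, c_3 = 1, s_3 = 0.5, a_4 = 5.5, b_4 = 4.5, c_4 = 2, p_4 = 1, q_4 = 1.5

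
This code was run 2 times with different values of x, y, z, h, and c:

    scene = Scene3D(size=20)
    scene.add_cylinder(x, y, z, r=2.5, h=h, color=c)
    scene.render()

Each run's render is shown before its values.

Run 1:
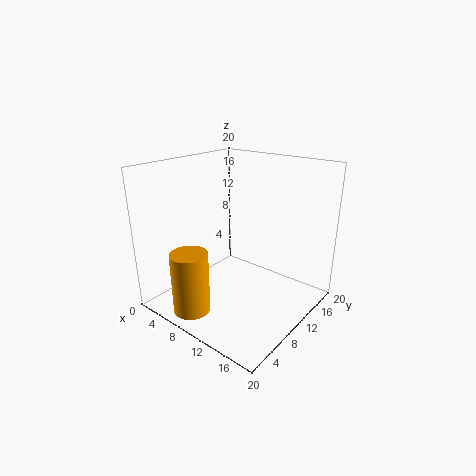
x = 7.5
y = 3
z = 1
h = 8.5
c = 'orange'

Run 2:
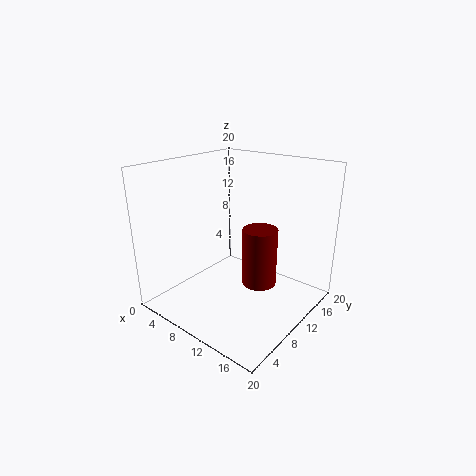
x = 12
y = 12.5
z = 2.5
h = 8.5
c = 'maroon'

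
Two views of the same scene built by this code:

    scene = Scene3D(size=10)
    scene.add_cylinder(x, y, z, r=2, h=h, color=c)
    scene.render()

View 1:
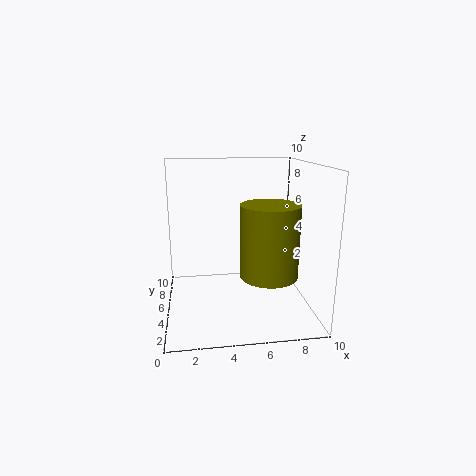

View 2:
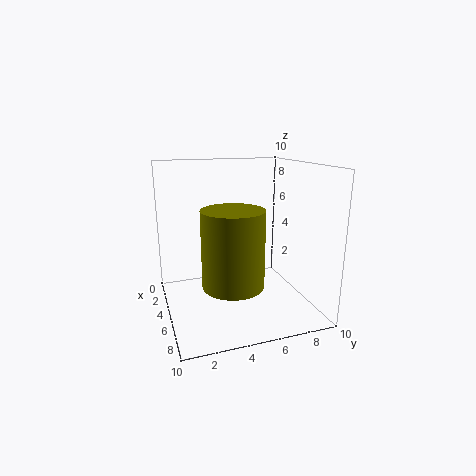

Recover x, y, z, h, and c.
x = 7, y = 4, z = 2.5, h = 5, c = 'olive'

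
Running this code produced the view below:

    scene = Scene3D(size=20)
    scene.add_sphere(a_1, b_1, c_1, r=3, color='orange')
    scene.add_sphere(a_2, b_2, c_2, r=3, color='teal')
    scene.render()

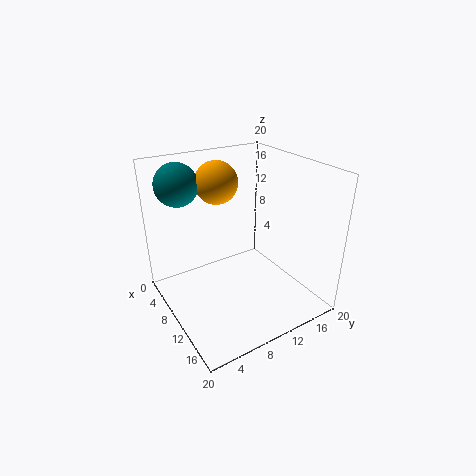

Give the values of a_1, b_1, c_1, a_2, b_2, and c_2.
a_1 = 6, b_1 = 9, c_1 = 17, a_2 = 4, b_2 = 4, c_2 = 17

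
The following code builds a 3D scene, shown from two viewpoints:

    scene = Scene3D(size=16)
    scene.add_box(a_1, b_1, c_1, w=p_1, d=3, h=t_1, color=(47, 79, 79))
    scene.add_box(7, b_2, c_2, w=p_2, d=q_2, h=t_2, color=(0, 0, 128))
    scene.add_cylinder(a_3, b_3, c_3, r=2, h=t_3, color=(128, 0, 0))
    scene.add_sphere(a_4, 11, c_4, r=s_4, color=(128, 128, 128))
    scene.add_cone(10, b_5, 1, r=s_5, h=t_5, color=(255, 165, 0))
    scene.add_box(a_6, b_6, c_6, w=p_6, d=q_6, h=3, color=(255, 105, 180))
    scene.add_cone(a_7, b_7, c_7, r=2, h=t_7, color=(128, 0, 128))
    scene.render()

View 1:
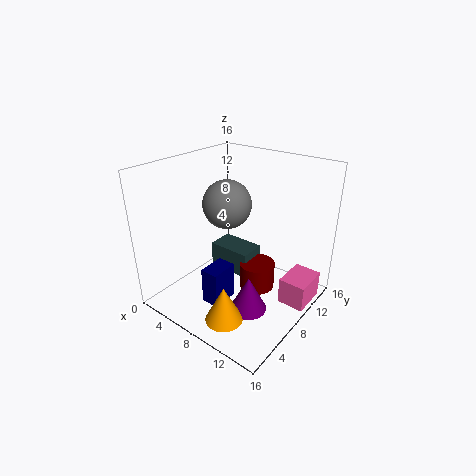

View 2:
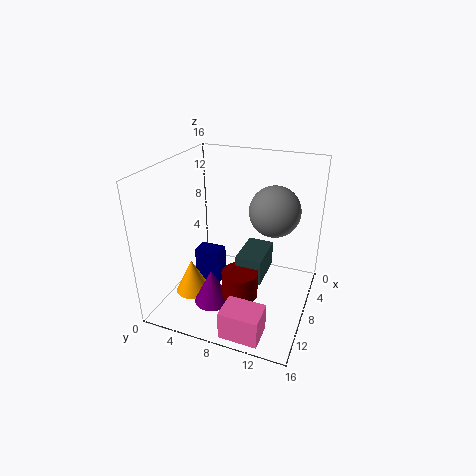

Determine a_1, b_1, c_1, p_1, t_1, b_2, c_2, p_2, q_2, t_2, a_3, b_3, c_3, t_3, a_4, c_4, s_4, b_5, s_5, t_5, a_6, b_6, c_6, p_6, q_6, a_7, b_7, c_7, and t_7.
a_1 = 4
b_1 = 8
c_1 = 3
p_1 = 5
t_1 = 3
b_2 = 3
c_2 = 2
p_2 = 2
q_2 = 3
t_2 = 4
a_3 = 10
b_3 = 9
c_3 = 2
t_3 = 3
a_4 = 4
c_4 = 10
s_4 = 3
b_5 = 3
s_5 = 2
t_5 = 4
a_6 = 13
b_6 = 9
c_6 = 1
p_6 = 3
q_6 = 4
a_7 = 11
b_7 = 6
c_7 = 1
t_7 = 4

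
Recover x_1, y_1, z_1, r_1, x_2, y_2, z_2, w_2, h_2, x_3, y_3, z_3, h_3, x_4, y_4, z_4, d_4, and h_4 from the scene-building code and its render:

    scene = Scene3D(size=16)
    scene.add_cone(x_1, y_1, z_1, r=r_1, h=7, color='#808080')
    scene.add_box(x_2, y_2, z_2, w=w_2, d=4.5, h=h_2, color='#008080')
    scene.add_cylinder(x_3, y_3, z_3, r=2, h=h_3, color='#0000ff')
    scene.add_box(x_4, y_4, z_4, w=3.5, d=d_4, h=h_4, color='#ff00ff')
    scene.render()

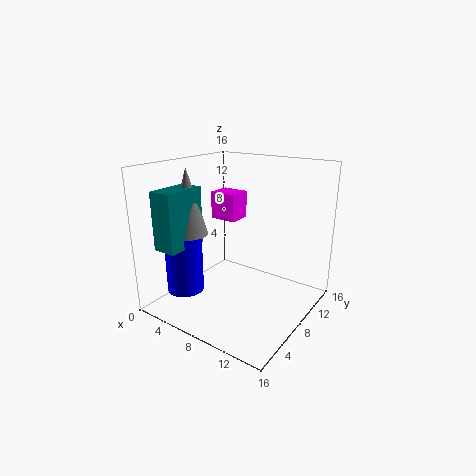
x_1 = 4.5; y_1 = 4; z_1 = 9; r_1 = 2; x_2 = 3; y_2 = 0.5; z_2 = 8; w_2 = 2.5; h_2 = 6; x_3 = 4; y_3 = 3.5; z_3 = 2.5; h_3 = 6.5; x_4 = 1; y_4 = 12; z_4 = 8; d_4 = 3; h_4 = 3.5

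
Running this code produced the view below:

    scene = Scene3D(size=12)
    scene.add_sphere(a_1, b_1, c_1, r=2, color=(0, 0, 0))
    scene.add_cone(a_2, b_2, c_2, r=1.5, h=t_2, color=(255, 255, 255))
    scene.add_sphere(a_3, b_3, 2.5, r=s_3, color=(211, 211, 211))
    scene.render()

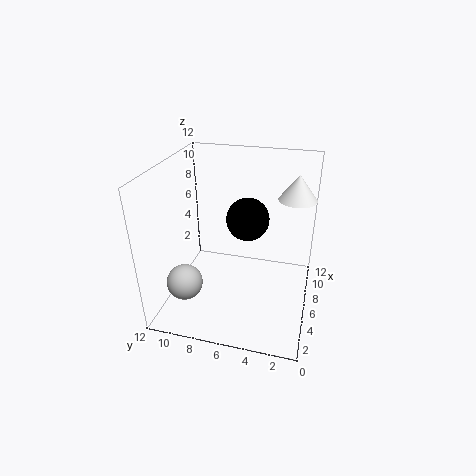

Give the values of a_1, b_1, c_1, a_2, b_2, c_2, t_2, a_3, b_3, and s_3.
a_1 = 9.5; b_1 = 6; c_1 = 6; a_2 = 7; b_2 = 1.5; c_2 = 9.5; t_2 = 2; a_3 = 3.5; b_3 = 10; s_3 = 1.5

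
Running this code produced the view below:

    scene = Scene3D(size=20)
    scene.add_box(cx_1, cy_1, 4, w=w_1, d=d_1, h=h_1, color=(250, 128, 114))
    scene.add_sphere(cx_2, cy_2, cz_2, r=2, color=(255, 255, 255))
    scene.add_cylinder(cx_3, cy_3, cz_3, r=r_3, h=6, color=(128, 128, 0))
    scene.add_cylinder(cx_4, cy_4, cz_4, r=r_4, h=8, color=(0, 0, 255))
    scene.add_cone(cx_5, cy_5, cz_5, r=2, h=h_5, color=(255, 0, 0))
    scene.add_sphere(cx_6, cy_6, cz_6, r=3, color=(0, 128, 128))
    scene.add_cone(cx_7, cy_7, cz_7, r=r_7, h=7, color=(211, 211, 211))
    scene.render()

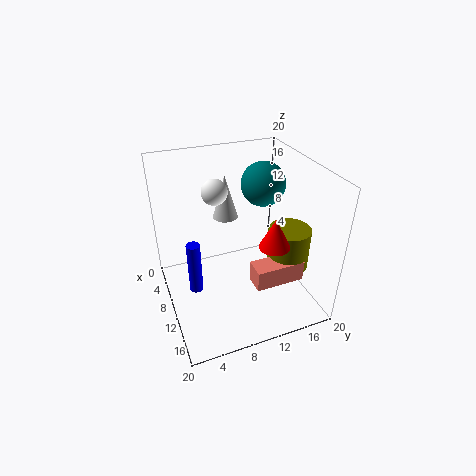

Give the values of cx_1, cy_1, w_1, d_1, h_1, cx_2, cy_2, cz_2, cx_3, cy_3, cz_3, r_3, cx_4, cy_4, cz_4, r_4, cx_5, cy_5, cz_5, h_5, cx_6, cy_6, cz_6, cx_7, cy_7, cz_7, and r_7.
cx_1 = 12, cy_1 = 11, w_1 = 3, d_1 = 7, h_1 = 3, cx_2 = 3, cy_2 = 9, cz_2 = 14, cx_3 = 12, cy_3 = 17, cz_3 = 5, r_3 = 3, cx_4 = 8, cy_4 = 4, cz_4 = 1, r_4 = 1, cx_5 = 15, cy_5 = 13, cz_5 = 11, h_5 = 4, cx_6 = 9, cy_6 = 14, cz_6 = 17, cx_7 = 2, cy_7 = 11, cz_7 = 9, r_7 = 2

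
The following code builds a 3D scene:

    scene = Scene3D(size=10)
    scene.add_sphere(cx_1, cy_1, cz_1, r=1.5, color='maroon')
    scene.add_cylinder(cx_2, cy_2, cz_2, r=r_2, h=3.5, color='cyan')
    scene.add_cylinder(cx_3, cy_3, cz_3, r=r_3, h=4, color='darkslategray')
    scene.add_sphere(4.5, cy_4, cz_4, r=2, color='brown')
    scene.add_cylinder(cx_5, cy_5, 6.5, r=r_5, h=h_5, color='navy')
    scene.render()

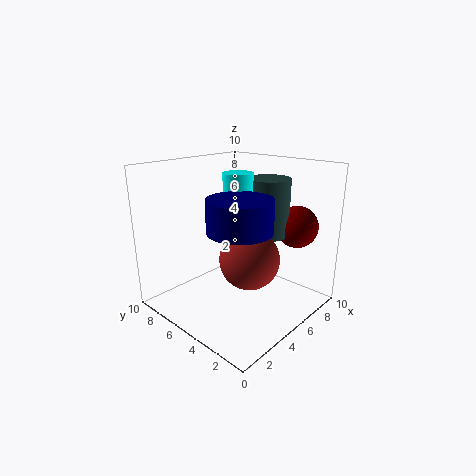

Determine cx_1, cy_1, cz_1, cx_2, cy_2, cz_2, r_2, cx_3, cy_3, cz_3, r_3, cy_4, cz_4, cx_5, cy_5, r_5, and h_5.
cx_1 = 8.5; cy_1 = 2.5; cz_1 = 5.5; cx_2 = 5; cy_2 = 5; cz_2 = 6; r_2 = 1; cx_3 = 7; cy_3 = 4; cz_3 = 5; r_3 = 1.5; cy_4 = 3.5; cz_4 = 4; cx_5 = 3; cy_5 = 3; r_5 = 2; h_5 = 2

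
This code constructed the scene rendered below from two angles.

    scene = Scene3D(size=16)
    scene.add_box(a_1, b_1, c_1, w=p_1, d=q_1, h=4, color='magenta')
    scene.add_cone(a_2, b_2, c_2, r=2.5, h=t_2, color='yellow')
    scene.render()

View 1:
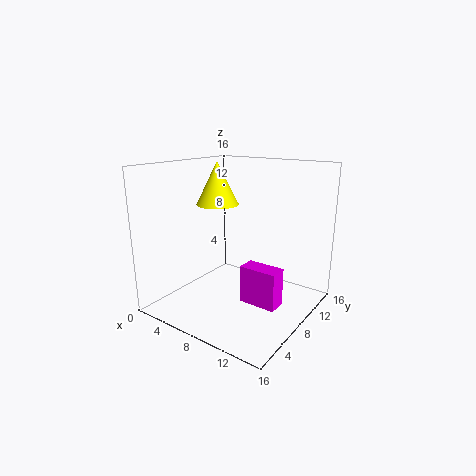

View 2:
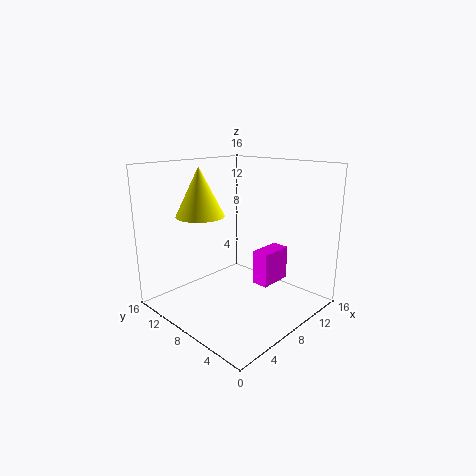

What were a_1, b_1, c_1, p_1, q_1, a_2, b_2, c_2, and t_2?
a_1 = 10
b_1 = 5.5
c_1 = 2
p_1 = 4
q_1 = 2
a_2 = 4
b_2 = 9.5
c_2 = 11
t_2 = 5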